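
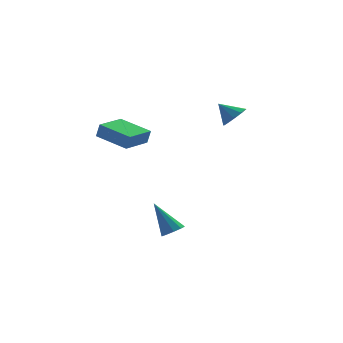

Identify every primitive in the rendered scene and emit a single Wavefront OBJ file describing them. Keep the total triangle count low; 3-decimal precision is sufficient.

v -2.568 -2.676 1.501
v -2.392 -2.768 2.317
v -3.874 -1.269 1.941
v -3.698 -1.361 2.757
v -1.282 -1.439 1.363
v -1.106 -1.531 2.179
v -2.588 -0.032 1.803
v -2.412 -0.124 2.619
v -0.169 -2.628 -4.57
v 0.406 -2.283 -4.458
v -1.011 -1.772 -2.87
v 0.12 -2.033 -4.726
v -0.301 -2.06 -4.92
v -0.661 -2.353 -4.951
v -0.791 -2.775 -4.803
v -0.63 -3.127 -4.546
v -0.253 -3.246 -4.3
v 0.162 -3.075 -4.18
v 0.423 -2.695 -4.242
v 4.195 2.528 1.326
v 4.707 2.276 1.969
v 3.405 3.092 2.174
v 4.872 2.754 1.805
v 4.779 3.145 1.458
v 4.463 3.301 1.06
v 4.044 3.161 0.764
v 3.683 2.779 0.682
v 3.518 2.301 0.846
v 3.611 1.91 1.193
v 3.928 1.754 1.591
v 4.346 1.894 1.888
f 2 4 1
f 5 2 1
f 1 4 3
f 3 5 1
f 2 8 4
f 6 2 5
f 6 8 2
f 4 8 3
f 7 5 3
f 3 8 7
f 7 6 5
f 8 6 7
f 10 9 12
f 10 12 11
f 12 9 13
f 12 13 11
f 13 9 14
f 13 14 11
f 14 9 15
f 14 15 11
f 15 9 16
f 15 16 11
f 16 9 17
f 16 17 11
f 17 9 18
f 17 18 11
f 18 9 19
f 18 19 11
f 19 9 10
f 19 10 11
f 21 20 23
f 21 23 22
f 23 20 24
f 23 24 22
f 24 20 25
f 24 25 22
f 25 20 26
f 25 26 22
f 26 20 27
f 26 27 22
f 27 20 28
f 27 28 22
f 28 20 29
f 28 29 22
f 29 20 30
f 29 30 22
f 30 20 31
f 30 31 22
f 31 20 21
f 31 21 22



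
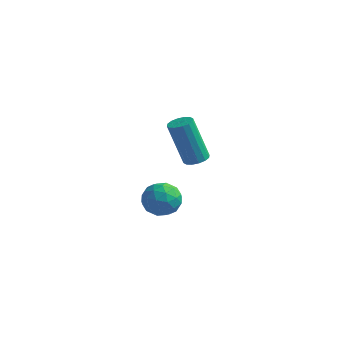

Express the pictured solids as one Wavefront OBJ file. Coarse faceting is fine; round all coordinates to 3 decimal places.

v 3.843 1.679 -0.21
v 4.335 1.771 -0.038
v 3.69 1.634 1.882
v 3.197 1.541 1.71
v 4.22 2.019 -0.059
v 3.575 1.882 1.861
v 4.003 2.176 -0.12
v 3.358 2.038 1.799
v 3.744 2.199 -0.206
v 3.098 2.062 1.714
v 3.511 2.083 -0.293
v 2.865 1.946 1.627
v 3.367 1.859 -0.357
v 2.721 1.722 1.563
v 3.35 1.586 -0.382
v 2.705 1.449 1.538
v 3.465 1.338 -0.361
v 2.82 1.201 1.559
v 3.682 1.182 -0.299
v 3.037 1.044 1.62
v 3.942 1.158 -0.214
v 3.296 1.021 1.706
v 4.175 1.274 -0.127
v 3.529 1.137 1.793
v 4.319 1.498 -0.063
v 3.673 1.361 1.857
v 1.087 3.355 -4.133
v 1.953 3.514 -4.202
v 1.367 2.126 -3.458
v 2.233 2.285 -3.527
v 1.733 2.782 -2.994
v 1.561 3.541 -3.411
v 1.759 2.099 -4.249
v 1.587 2.858 -4.666
v 2.369 2.738 -4.274
v 2.353 3.16 -3.498
v 0.967 2.48 -4.162
v 0.951 2.902 -3.386
v 1.496 3.542 -4.226
v 1.824 2.098 -3.434
v 1.531 2.39 -3.12
v 2.04 2.483 -3.161
v 1.265 3.558 -3.762
v 1.774 3.652 -3.802
v 1.645 3.221 -3.092
v 1.546 1.988 -3.858
v 2.055 2.082 -3.898
v 1.28 3.157 -4.499
v 1.789 3.25 -4.54
v 1.675 2.419 -4.568
v 2.249 3.18 -4.309
v 2.413 2.458 -3.913
v 2.135 2.348 -4.337
v 2.033 2.794 -4.582
v 2.239 3.428 -3.853
v 2.404 2.706 -3.457
v 2.11 2.997 -3.143
v 2.009 3.444 -3.388
v 2.484 2.972 -3.895
v 0.916 2.934 -4.203
v 1.081 2.212 -3.807
v 1.311 2.196 -4.272
v 1.21 2.643 -4.517
v 0.907 3.182 -3.747
v 1.071 2.46 -3.351
v 1.287 2.846 -3.078
v 1.185 3.292 -3.323
v 0.836 2.668 -3.765
f 2 1 5
f 2 5 3
f 3 5 6
f 3 6 4
f 5 1 7
f 5 7 6
f 6 7 8
f 6 8 4
f 7 1 9
f 7 9 8
f 8 9 10
f 8 10 4
f 9 1 11
f 9 11 10
f 10 11 12
f 10 12 4
f 11 1 13
f 11 13 12
f 12 13 14
f 12 14 4
f 13 1 15
f 13 15 14
f 14 15 16
f 14 16 4
f 15 1 17
f 15 17 16
f 16 17 18
f 16 18 4
f 17 1 19
f 17 19 18
f 18 19 20
f 18 20 4
f 19 1 21
f 19 21 20
f 20 21 22
f 20 22 4
f 21 1 23
f 21 23 22
f 22 23 24
f 22 24 4
f 23 1 25
f 23 25 24
f 24 25 26
f 24 26 4
f 25 1 2
f 25 2 26
f 26 2 3
f 26 3 4
f 27 64 43
f 64 38 67
f 43 67 32
f 64 67 43
f 27 43 39
f 43 32 44
f 39 44 28
f 43 44 39
f 27 39 48
f 39 28 49
f 48 49 34
f 39 49 48
f 27 48 60
f 48 34 63
f 60 63 37
f 48 63 60
f 27 60 64
f 60 37 68
f 64 68 38
f 60 68 64
f 28 44 55
f 44 32 58
f 55 58 36
f 44 58 55
f 32 67 45
f 67 38 66
f 45 66 31
f 67 66 45
f 38 68 65
f 68 37 61
f 65 61 29
f 68 61 65
f 37 63 62
f 63 34 50
f 62 50 33
f 63 50 62
f 34 49 54
f 49 28 51
f 54 51 35
f 49 51 54
f 30 56 42
f 56 36 57
f 42 57 31
f 56 57 42
f 30 42 40
f 42 31 41
f 40 41 29
f 42 41 40
f 30 40 47
f 40 29 46
f 47 46 33
f 40 46 47
f 30 47 52
f 47 33 53
f 52 53 35
f 47 53 52
f 30 52 56
f 52 35 59
f 56 59 36
f 52 59 56
f 31 57 45
f 57 36 58
f 45 58 32
f 57 58 45
f 29 41 65
f 41 31 66
f 65 66 38
f 41 66 65
f 33 46 62
f 46 29 61
f 62 61 37
f 46 61 62
f 35 53 54
f 53 33 50
f 54 50 34
f 53 50 54
f 36 59 55
f 59 35 51
f 55 51 28
f 59 51 55



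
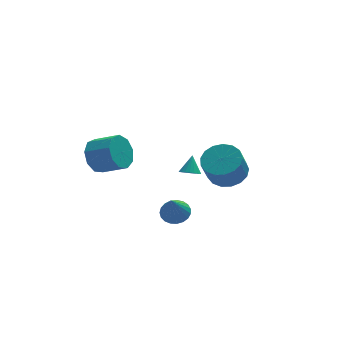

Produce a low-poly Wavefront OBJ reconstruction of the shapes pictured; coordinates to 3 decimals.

v -2.723 2.68 -1.563
v -2.133 2.753 -2.417
v -1.068 1.953 -1.75
v -1.657 1.88 -0.897
v -1.997 3.298 -1.98
v -0.932 2.497 -1.313
v -2.2 3.554 -1.349
v -1.135 2.753 -0.682
v -2.648 3.401 -0.817
v -1.583 2.6 -0.15
v -3.131 2.911 -0.635
v -2.066 2.11 0.032
v -3.422 2.313 -0.887
v -2.357 1.512 -0.22
v -3.386 1.887 -1.456
v -2.321 1.086 -0.789
v -3.04 1.832 -2.075
v -1.975 1.032 -1.408
v -2.545 2.174 -2.455
v -1.48 1.374 -1.788
v 0.523 -2.795 0.359
v 0.954 -3.098 0.42
v 0.797 -2.245 1.161
v 1.028 -2.939 0.286
v 1.014 -2.756 0.164
v 0.916 -2.579 0.077
v 0.749 -2.44 0.038
v 0.544 -2.362 0.055
v 0.335 -2.359 0.124
v 0.158 -2.432 0.234
v 0.045 -2.567 0.366
v 0.014 -2.742 0.497
v 0.071 -2.926 0.604
v 0.206 -3.087 0.668
v 0.397 -3.198 0.679
v 0.609 -3.24 0.635
v 0.806 -3.204 0.543
v 3.724 1.634 -3.187
v 4.709 1.77 -2.766
v 4.201 1.242 -1.411
v 3.216 1.106 -1.833
v 4.473 2.221 -2.678
v 3.966 1.694 -1.323
v 4.066 2.539 -2.707
v 3.559 2.011 -1.352
v 3.58 2.648 -2.846
v 3.073 2.121 -1.491
v 3.127 2.526 -3.063
v 2.62 1.998 -1.708
v 2.811 2.199 -3.309
v 2.304 1.671 -1.954
v 2.704 1.743 -3.527
v 2.197 1.215 -2.172
v 2.83 1.261 -3.667
v 2.323 0.734 -2.312
v 3.161 0.866 -3.697
v 2.654 0.338 -2.342
v 3.621 0.646 -3.611
v 3.114 0.118 -2.256
v 4.104 0.652 -3.427
v 3.597 0.124 -2.072
v 4.5 0.884 -3.189
v 3.993 0.356 -1.834
v 4.718 1.287 -2.95
v 4.211 0.759 -1.595
v 0.136 -1.614 -3.222
v 0.642 -1.18 -2.857
v -0.276 -2.346 -1.778
v 0.381 -1.003 -2.842
v 0.077 -0.931 -2.892
v -0.216 -0.978 -2.999
v -0.449 -1.134 -3.145
v -0.581 -1.374 -3.304
v -0.589 -1.655 -3.449
v -0.471 -1.928 -3.554
v -0.249 -2.148 -3.602
v 0.04 -2.275 -3.584
v 0.345 -2.288 -3.504
v 0.614 -2.184 -3.375
v 0.801 -1.982 -3.219
v 0.872 -1.716 -3.064
v 0.816 -1.432 -2.936
f 2 1 5
f 2 5 3
f 3 5 6
f 3 6 4
f 5 1 7
f 5 7 6
f 6 7 8
f 6 8 4
f 7 1 9
f 7 9 8
f 8 9 10
f 8 10 4
f 9 1 11
f 9 11 10
f 10 11 12
f 10 12 4
f 11 1 13
f 11 13 12
f 12 13 14
f 12 14 4
f 13 1 15
f 13 15 14
f 14 15 16
f 14 16 4
f 15 1 17
f 15 17 16
f 16 17 18
f 16 18 4
f 17 1 19
f 17 19 18
f 18 19 20
f 18 20 4
f 19 1 2
f 19 2 20
f 20 2 3
f 20 3 4
f 22 21 24
f 22 24 23
f 24 21 25
f 24 25 23
f 25 21 26
f 25 26 23
f 26 21 27
f 26 27 23
f 27 21 28
f 27 28 23
f 28 21 29
f 28 29 23
f 29 21 30
f 29 30 23
f 30 21 31
f 30 31 23
f 31 21 32
f 31 32 23
f 32 21 33
f 32 33 23
f 33 21 34
f 33 34 23
f 34 21 35
f 34 35 23
f 35 21 36
f 35 36 23
f 36 21 37
f 36 37 23
f 37 21 22
f 37 22 23
f 39 38 42
f 39 42 40
f 40 42 43
f 40 43 41
f 42 38 44
f 42 44 43
f 43 44 45
f 43 45 41
f 44 38 46
f 44 46 45
f 45 46 47
f 45 47 41
f 46 38 48
f 46 48 47
f 47 48 49
f 47 49 41
f 48 38 50
f 48 50 49
f 49 50 51
f 49 51 41
f 50 38 52
f 50 52 51
f 51 52 53
f 51 53 41
f 52 38 54
f 52 54 53
f 53 54 55
f 53 55 41
f 54 38 56
f 54 56 55
f 55 56 57
f 55 57 41
f 56 38 58
f 56 58 57
f 57 58 59
f 57 59 41
f 58 38 60
f 58 60 59
f 59 60 61
f 59 61 41
f 60 38 62
f 60 62 61
f 61 62 63
f 61 63 41
f 62 38 64
f 62 64 63
f 63 64 65
f 63 65 41
f 64 38 39
f 64 39 65
f 65 39 40
f 65 40 41
f 67 66 69
f 67 69 68
f 69 66 70
f 69 70 68
f 70 66 71
f 70 71 68
f 71 66 72
f 71 72 68
f 72 66 73
f 72 73 68
f 73 66 74
f 73 74 68
f 74 66 75
f 74 75 68
f 75 66 76
f 75 76 68
f 76 66 77
f 76 77 68
f 77 66 78
f 77 78 68
f 78 66 79
f 78 79 68
f 79 66 80
f 79 80 68
f 80 66 81
f 80 81 68
f 81 66 82
f 81 82 68
f 82 66 67
f 82 67 68



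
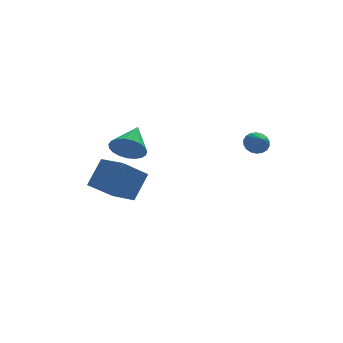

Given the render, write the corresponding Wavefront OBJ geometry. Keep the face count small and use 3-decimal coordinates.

v -4.62 1.886 -1.1
v -3.742 2.589 0.344
v -5.426 3.311 -1.304
v -4.548 4.014 0.14
v -3.192 2.526 -2.28
v -2.314 3.229 -0.836
v -3.998 3.951 -2.484
v -3.12 4.654 -1.04
v 2.217 -0.601 2.373
v 2.593 -0.279 2.839
v 2.283 -1.479 2.927
v 2.311 -0.237 2.94
v 2.01 -0.267 2.929
v 1.75 -0.363 2.807
v 1.582 -0.506 2.6
v 1.54 -0.668 2.348
v 1.632 -0.817 2.101
v 1.84 -0.923 1.908
v 2.122 -0.965 1.807
v 2.423 -0.935 1.818
v 2.683 -0.839 1.939
v 2.851 -0.695 2.147
v 2.893 -0.533 2.399
v 2.801 -0.385 2.646
v -3.545 2.348 1.403
v -3.123 2.662 0.552
v -2.715 3.712 2.317
v -3.479 2.876 0.556
v -3.847 2.999 0.706
v -4.162 3.01 0.977
v -4.371 2.906 1.321
v -4.437 2.705 1.679
v -4.349 2.443 1.99
v -4.121 2.165 2.199
v -3.794 1.918 2.27
v -3.424 1.745 2.191
v -3.075 1.677 1.976
v -2.807 1.725 1.662
v -2.667 1.881 1.303
v -2.678 2.117 0.961
v -2.839 2.393 0.695
f 2 4 1
f 5 2 1
f 1 4 3
f 3 5 1
f 2 8 4
f 6 2 5
f 6 8 2
f 4 8 3
f 7 5 3
f 3 8 7
f 7 6 5
f 8 6 7
f 10 9 12
f 10 12 11
f 12 9 13
f 12 13 11
f 13 9 14
f 13 14 11
f 14 9 15
f 14 15 11
f 15 9 16
f 15 16 11
f 16 9 17
f 16 17 11
f 17 9 18
f 17 18 11
f 18 9 19
f 18 19 11
f 19 9 20
f 19 20 11
f 20 9 21
f 20 21 11
f 21 9 22
f 21 22 11
f 22 9 23
f 22 23 11
f 23 9 24
f 23 24 11
f 24 9 10
f 24 10 11
f 26 25 28
f 26 28 27
f 28 25 29
f 28 29 27
f 29 25 30
f 29 30 27
f 30 25 31
f 30 31 27
f 31 25 32
f 31 32 27
f 32 25 33
f 32 33 27
f 33 25 34
f 33 34 27
f 34 25 35
f 34 35 27
f 35 25 36
f 35 36 27
f 36 25 37
f 36 37 27
f 37 25 38
f 37 38 27
f 38 25 39
f 38 39 27
f 39 25 40
f 39 40 27
f 40 25 41
f 40 41 27
f 41 25 26
f 41 26 27



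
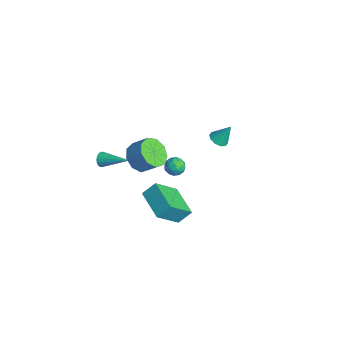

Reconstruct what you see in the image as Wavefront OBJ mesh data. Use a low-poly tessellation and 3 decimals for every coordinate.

v -0.645 -2.362 1.7
v 0.093 -3.108 1.7
v 0.764 -2.445 2.58
v 0.025 -1.698 2.58
v 0.248 -2.61 1.206
v 0.918 -1.947 2.087
v -0.016 -1.995 0.944
v 0.655 -1.332 1.824
v -0.573 -1.552 1.035
v 0.097 -0.889 1.915
v -1.165 -1.488 1.437
v -0.494 -0.825 2.317
v -1.513 -1.832 1.963
v -0.843 -1.169 2.843
v -1.456 -2.424 2.365
v -0.785 -1.761 3.245
v -1.019 -2.987 2.456
v -0.348 -2.324 3.336
v -0.407 -3.257 2.193
v 0.263 -2.594 3.074
v -4.629 -3.247 -1.916
v -4.291 -3.391 -2.325
v -3.211 -1.993 -1.184
v -4.402 -3.213 -2.416
v -4.552 -3.04 -2.42
v -4.716 -2.904 -2.337
v -4.865 -2.826 -2.181
v -4.972 -2.822 -1.979
v -5.021 -2.891 -1.767
v -5.002 -3.022 -1.58
v -4.918 -3.191 -1.451
v -4.785 -3.371 -1.403
v -4.624 -3.528 -1.443
v -4.465 -3.638 -1.565
v -4.334 -3.679 -1.748
v -4.254 -3.646 -1.96
v -4.239 -3.544 -2.164
v -0.128 2.48 2.067
v 0.431 2.683 1.831
v 0.128 3.16 3.253
v 0.155 2.95 1.737
v -0.23 3.037 1.77
v -0.575 2.912 1.916
v -0.75 2.621 2.12
v -0.686 2.277 2.304
v -0.41 2.01 2.398
v -0.025 1.923 2.365
v 0.32 2.049 2.219
v 0.494 2.339 2.014
v -1.096 0.195 0.269
v -0.437 0.377 0.273
v -0.883 -0.557 -0.513
v -0.224 -0.375 -0.509
v -0.493 -0.7 0.029
v -0.624 -0.235 0.513
v -0.696 0.055 -0.753
v -0.827 0.52 -0.269
v -0.19 0.29 -0.358
v -0.064 -0.177 0.125
v -1.256 -0.003 -0.365
v -1.13 -0.47 0.118
v -0.785 0.352 0.34
v -0.535 -0.532 -0.58
v -0.693 -0.723 -0.264
v -0.306 -0.616 -0.261
v -0.895 -0.008 0.481
v -0.507 0.099 0.483
v -0.54 -0.534 0.339
v -0.813 -0.279 -0.723
v -0.425 -0.172 -0.721
v -1.014 0.436 0.021
v -0.627 0.543 0.024
v -0.78 0.354 -0.579
v -0.252 0.408 -0.029
v -0.128 -0.034 -0.489
v -0.405 0.219 -0.632
v -0.482 0.492 -0.348
v -0.178 0.134 0.255
v -0.054 -0.309 -0.205
v -0.211 -0.5 0.111
v -0.289 -0.226 0.396
v -0.033 0.083 -0.116
v -1.266 0.129 -0.035
v -1.142 -0.314 -0.495
v -1.031 0.046 -0.636
v -1.109 0.32 -0.351
v -1.192 -0.146 0.249
v -1.068 -0.588 -0.211
v -0.838 -0.672 0.108
v -0.915 -0.399 0.392
v -1.287 -0.263 -0.124
v 2.473 -2.12 0.525
v 2.784 -3.569 1.999
v 2.566 -1.336 1.277
v 2.877 -2.785 2.75
v 4.463 -2.035 0.19
v 4.774 -3.484 1.663
v 4.556 -1.251 0.941
v 4.867 -2.7 2.415
f 2 1 5
f 2 5 3
f 3 5 6
f 3 6 4
f 5 1 7
f 5 7 6
f 6 7 8
f 6 8 4
f 7 1 9
f 7 9 8
f 8 9 10
f 8 10 4
f 9 1 11
f 9 11 10
f 10 11 12
f 10 12 4
f 11 1 13
f 11 13 12
f 12 13 14
f 12 14 4
f 13 1 15
f 13 15 14
f 14 15 16
f 14 16 4
f 15 1 17
f 15 17 16
f 16 17 18
f 16 18 4
f 17 1 19
f 17 19 18
f 18 19 20
f 18 20 4
f 19 1 2
f 19 2 20
f 20 2 3
f 20 3 4
f 22 21 24
f 22 24 23
f 24 21 25
f 24 25 23
f 25 21 26
f 25 26 23
f 26 21 27
f 26 27 23
f 27 21 28
f 27 28 23
f 28 21 29
f 28 29 23
f 29 21 30
f 29 30 23
f 30 21 31
f 30 31 23
f 31 21 32
f 31 32 23
f 32 21 33
f 32 33 23
f 33 21 34
f 33 34 23
f 34 21 35
f 34 35 23
f 35 21 36
f 35 36 23
f 36 21 37
f 36 37 23
f 37 21 22
f 37 22 23
f 39 38 41
f 39 41 40
f 41 38 42
f 41 42 40
f 42 38 43
f 42 43 40
f 43 38 44
f 43 44 40
f 44 38 45
f 44 45 40
f 45 38 46
f 45 46 40
f 46 38 47
f 46 47 40
f 47 38 48
f 47 48 40
f 48 38 49
f 48 49 40
f 49 38 39
f 49 39 40
f 50 87 66
f 87 61 90
f 66 90 55
f 87 90 66
f 50 66 62
f 66 55 67
f 62 67 51
f 66 67 62
f 50 62 71
f 62 51 72
f 71 72 57
f 62 72 71
f 50 71 83
f 71 57 86
f 83 86 60
f 71 86 83
f 50 83 87
f 83 60 91
f 87 91 61
f 83 91 87
f 51 67 78
f 67 55 81
f 78 81 59
f 67 81 78
f 55 90 68
f 90 61 89
f 68 89 54
f 90 89 68
f 61 91 88
f 91 60 84
f 88 84 52
f 91 84 88
f 60 86 85
f 86 57 73
f 85 73 56
f 86 73 85
f 57 72 77
f 72 51 74
f 77 74 58
f 72 74 77
f 53 79 65
f 79 59 80
f 65 80 54
f 79 80 65
f 53 65 63
f 65 54 64
f 63 64 52
f 65 64 63
f 53 63 70
f 63 52 69
f 70 69 56
f 63 69 70
f 53 70 75
f 70 56 76
f 75 76 58
f 70 76 75
f 53 75 79
f 75 58 82
f 79 82 59
f 75 82 79
f 54 80 68
f 80 59 81
f 68 81 55
f 80 81 68
f 52 64 88
f 64 54 89
f 88 89 61
f 64 89 88
f 56 69 85
f 69 52 84
f 85 84 60
f 69 84 85
f 58 76 77
f 76 56 73
f 77 73 57
f 76 73 77
f 59 82 78
f 82 58 74
f 78 74 51
f 82 74 78
f 93 95 92
f 96 93 92
f 92 95 94
f 94 96 92
f 93 99 95
f 97 93 96
f 97 99 93
f 95 99 94
f 98 96 94
f 94 99 98
f 98 97 96
f 99 97 98



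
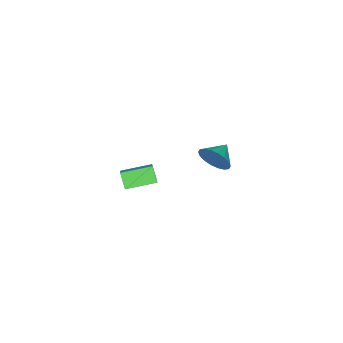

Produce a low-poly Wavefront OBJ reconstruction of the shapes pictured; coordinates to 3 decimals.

v 0.725 1.932 3.416
v 1.604 2.66 4.209
v 0.957 2.366 2.76
v 1.835 3.095 3.553
v 1.685 1.045 3.167
v 2.563 1.774 3.96
v 1.916 1.48 2.511
v 2.795 2.208 3.304
v -3.206 2.177 1.397
v -2.942 1.83 2.08
v -4.174 2.123 1.743
v -2.933 2.182 2.16
v -2.979 2.532 2.089
v -3.069 2.813 1.881
v -3.186 2.967 1.577
v -3.307 2.965 1.237
v -3.408 2.807 0.929
v -3.469 2.524 0.714
v -3.478 2.173 0.634
v -3.433 1.822 0.705
v -3.343 1.542 0.913
v -3.225 1.388 1.217
v -3.104 1.39 1.557
v -3.003 1.548 1.865
f 2 4 1
f 5 2 1
f 1 4 3
f 3 5 1
f 2 8 4
f 6 2 5
f 6 8 2
f 4 8 3
f 7 5 3
f 3 8 7
f 7 6 5
f 8 6 7
f 10 9 12
f 10 12 11
f 12 9 13
f 12 13 11
f 13 9 14
f 13 14 11
f 14 9 15
f 14 15 11
f 15 9 16
f 15 16 11
f 16 9 17
f 16 17 11
f 17 9 18
f 17 18 11
f 18 9 19
f 18 19 11
f 19 9 20
f 19 20 11
f 20 9 21
f 20 21 11
f 21 9 22
f 21 22 11
f 22 9 23
f 22 23 11
f 23 9 24
f 23 24 11
f 24 9 10
f 24 10 11



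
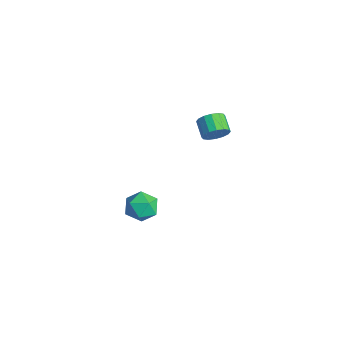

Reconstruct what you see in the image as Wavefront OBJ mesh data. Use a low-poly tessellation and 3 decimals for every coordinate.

v -0.423 -1.358 -3.971
v 0.373 -1.196 -4.639
v 0.447 -2.624 -3.241
v 1.243 -2.462 -3.909
v 1.025 -1.749 -3.168
v 0.487 -0.966 -3.619
v 0.333 -2.854 -4.261
v -0.205 -2.071 -4.712
v 0.84 -2.12 -4.818
v 1.268 -1.437 -4.142
v -0.448 -2.383 -3.738
v -0.02 -1.7 -3.062
v 2.727 1.386 2.997
v 3.093 1.642 3.65
v 2.118 1.849 4.115
v 1.753 1.594 3.463
v 3.052 1.974 3.414
v 2.077 2.181 3.88
v 2.923 2.148 3.068
v 1.948 2.356 3.533
v 2.742 2.119 2.702
v 1.768 2.326 3.167
v 2.558 1.893 2.416
v 1.583 2.1 2.881
v 2.418 1.531 2.285
v 1.443 1.739 2.75
v 2.362 1.131 2.345
v 1.387 1.338 2.81
v 2.403 0.799 2.58
v 1.428 1.006 3.046
v 2.532 0.624 2.927
v 1.557 0.832 3.392
v 2.712 0.654 3.293
v 1.738 0.861 3.758
v 2.897 0.88 3.579
v 1.922 1.087 4.044
v 3.037 1.241 3.71
v 2.062 1.449 4.175
f 1 12 6
f 1 6 2
f 1 2 8
f 1 8 11
f 1 11 12
f 2 6 10
f 6 12 5
f 12 11 3
f 11 8 7
f 8 2 9
f 4 10 5
f 4 5 3
f 4 3 7
f 4 7 9
f 4 9 10
f 5 10 6
f 3 5 12
f 7 3 11
f 9 7 8
f 10 9 2
f 14 13 17
f 14 17 15
f 15 17 18
f 15 18 16
f 17 13 19
f 17 19 18
f 18 19 20
f 18 20 16
f 19 13 21
f 19 21 20
f 20 21 22
f 20 22 16
f 21 13 23
f 21 23 22
f 22 23 24
f 22 24 16
f 23 13 25
f 23 25 24
f 24 25 26
f 24 26 16
f 25 13 27
f 25 27 26
f 26 27 28
f 26 28 16
f 27 13 29
f 27 29 28
f 28 29 30
f 28 30 16
f 29 13 31
f 29 31 30
f 30 31 32
f 30 32 16
f 31 13 33
f 31 33 32
f 32 33 34
f 32 34 16
f 33 13 35
f 33 35 34
f 34 35 36
f 34 36 16
f 35 13 37
f 35 37 36
f 36 37 38
f 36 38 16
f 37 13 14
f 37 14 38
f 38 14 15
f 38 15 16



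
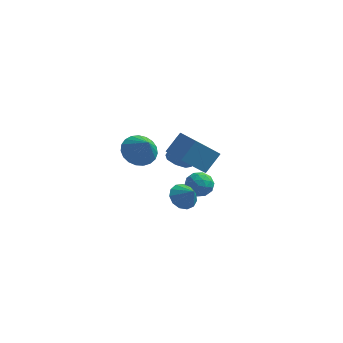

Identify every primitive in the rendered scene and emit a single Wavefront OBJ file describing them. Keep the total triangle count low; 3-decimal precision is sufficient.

v 2.078 1.194 -0.106
v 2.665 1.64 -0.51
v 3.228 2.052 0.761
v 2.642 1.606 1.166
v 2.135 1.984 -0.387
v 2.699 2.395 0.884
v 1.573 1.865 -0.099
v 2.136 2.277 1.172
v 1.306 1.353 0.185
v 1.87 1.765 1.456
v 1.492 0.748 0.299
v 2.055 1.16 1.57
v 2.021 0.405 0.176
v 2.585 0.816 1.447
v 2.584 0.523 -0.112
v 3.147 0.935 1.159
v 2.85 1.035 -0.396
v 3.414 1.447 0.875
v 1.984 -2.673 3.712
v 2.648 -1.82 4.693
v 3.259 -2.317 2.538
v 3.924 -1.464 3.519
v 3.076 -4.316 4.401
v 3.741 -3.463 5.382
v 4.352 -3.96 3.227
v 5.016 -3.107 4.208
v 0.36 -1.753 2.881
v 1.223 -1.125 2.798
v 1.02 -2.487 4.179
v 0.96 -0.887 3.066
v 0.594 -0.798 3.303
v 0.187 -0.874 3.466
v -0.189 -1.102 3.529
v -0.471 -1.443 3.479
v -0.609 -1.837 3.326
v -0.579 -2.217 3.096
v -0.387 -2.517 2.829
v -0.066 -2.684 2.571
v 0.329 -2.691 2.367
v 0.73 -2.535 2.251
v 1.066 -2.244 2.245
v 1.281 -1.869 2.348
v 1.336 -1.473 2.544
v 2.303 2.819 -3.185
v 2.941 3.214 -2.66
v 3.259 1.746 -3.54
v 3.897 2.141 -3.015
v 3.164 1.751 -2.63
v 2.573 2.414 -2.411
v 3.627 2.546 -3.789
v 3.036 3.209 -3.57
v 3.758 3.045 -3.034
v 3.473 2.553 -2.317
v 2.727 2.407 -3.883
v 2.442 1.915 -3.166
v 2.538 3.111 -2.891
v 3.662 1.849 -3.309
v 3.231 1.62 -3.082
v 3.606 1.852 -2.774
v 2.322 2.641 -2.745
v 2.697 2.872 -2.436
v 2.828 2.012 -2.419
v 3.503 2.088 -3.764
v 3.878 2.319 -3.455
v 2.594 3.108 -3.426
v 2.969 3.34 -3.118
v 3.372 2.948 -3.781
v 3.393 3.243 -2.803
v 3.955 2.612 -3.011
v 3.797 2.851 -3.466
v 3.449 3.241 -3.337
v 3.225 2.954 -2.381
v 3.787 2.323 -2.59
v 3.357 2.094 -2.364
v 3.009 2.484 -2.235
v 3.706 2.855 -2.601
v 2.413 2.637 -3.61
v 2.975 2.006 -3.819
v 3.191 2.476 -3.965
v 2.843 2.866 -3.836
v 2.245 2.348 -3.189
v 2.807 1.717 -3.397
v 2.751 1.719 -2.863
v 2.403 2.109 -2.734
v 2.494 2.105 -3.599
v 2.902 -2.382 -0.239
v 3.511 -1.765 -0.389
v 3.558 -2.818 0.639
v 3.196 -1.573 -0.058
v 2.788 -1.637 0.216
v 2.416 -1.938 0.345
v 2.197 -2.38 0.289
v 2.203 -2.822 0.065
v 2.43 -3.125 -0.255
v 2.807 -3.192 -0.571
v 3.214 -3.001 -0.78
v 3.522 -2.614 -0.818
v 3.633 -2.154 -0.672
f 2 1 5
f 2 5 3
f 3 5 6
f 3 6 4
f 5 1 7
f 5 7 6
f 6 7 8
f 6 8 4
f 7 1 9
f 7 9 8
f 8 9 10
f 8 10 4
f 9 1 11
f 9 11 10
f 10 11 12
f 10 12 4
f 11 1 13
f 11 13 12
f 12 13 14
f 12 14 4
f 13 1 15
f 13 15 14
f 14 15 16
f 14 16 4
f 15 1 17
f 15 17 16
f 16 17 18
f 16 18 4
f 17 1 2
f 17 2 18
f 18 2 3
f 18 3 4
f 20 22 19
f 23 20 19
f 19 22 21
f 21 23 19
f 20 26 22
f 24 20 23
f 24 26 20
f 22 26 21
f 25 23 21
f 21 26 25
f 25 24 23
f 26 24 25
f 28 27 30
f 28 30 29
f 30 27 31
f 30 31 29
f 31 27 32
f 31 32 29
f 32 27 33
f 32 33 29
f 33 27 34
f 33 34 29
f 34 27 35
f 34 35 29
f 35 27 36
f 35 36 29
f 36 27 37
f 36 37 29
f 37 27 38
f 37 38 29
f 38 27 39
f 38 39 29
f 39 27 40
f 39 40 29
f 40 27 41
f 40 41 29
f 41 27 42
f 41 42 29
f 42 27 43
f 42 43 29
f 43 27 28
f 43 28 29
f 44 81 60
f 81 55 84
f 60 84 49
f 81 84 60
f 44 60 56
f 60 49 61
f 56 61 45
f 60 61 56
f 44 56 65
f 56 45 66
f 65 66 51
f 56 66 65
f 44 65 77
f 65 51 80
f 77 80 54
f 65 80 77
f 44 77 81
f 77 54 85
f 81 85 55
f 77 85 81
f 45 61 72
f 61 49 75
f 72 75 53
f 61 75 72
f 49 84 62
f 84 55 83
f 62 83 48
f 84 83 62
f 55 85 82
f 85 54 78
f 82 78 46
f 85 78 82
f 54 80 79
f 80 51 67
f 79 67 50
f 80 67 79
f 51 66 71
f 66 45 68
f 71 68 52
f 66 68 71
f 47 73 59
f 73 53 74
f 59 74 48
f 73 74 59
f 47 59 57
f 59 48 58
f 57 58 46
f 59 58 57
f 47 57 64
f 57 46 63
f 64 63 50
f 57 63 64
f 47 64 69
f 64 50 70
f 69 70 52
f 64 70 69
f 47 69 73
f 69 52 76
f 73 76 53
f 69 76 73
f 48 74 62
f 74 53 75
f 62 75 49
f 74 75 62
f 46 58 82
f 58 48 83
f 82 83 55
f 58 83 82
f 50 63 79
f 63 46 78
f 79 78 54
f 63 78 79
f 52 70 71
f 70 50 67
f 71 67 51
f 70 67 71
f 53 76 72
f 76 52 68
f 72 68 45
f 76 68 72
f 87 86 89
f 87 89 88
f 89 86 90
f 89 90 88
f 90 86 91
f 90 91 88
f 91 86 92
f 91 92 88
f 92 86 93
f 92 93 88
f 93 86 94
f 93 94 88
f 94 86 95
f 94 95 88
f 95 86 96
f 95 96 88
f 96 86 97
f 96 97 88
f 97 86 98
f 97 98 88
f 98 86 87
f 98 87 88



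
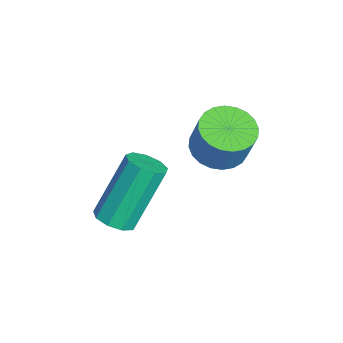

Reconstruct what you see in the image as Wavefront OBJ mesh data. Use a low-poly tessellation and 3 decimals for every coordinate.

v 3.282 -2.23 -0.322
v 3.606 -1.798 -0.426
v 3.063 -0.999 1.198
v 2.738 -1.43 1.302
v 3.264 -1.739 -0.57
v 2.72 -0.94 1.055
v 2.929 -1.909 -0.598
v 2.386 -1.11 1.027
v 2.76 -2.23 -0.497
v 2.217 -1.43 1.128
v 2.835 -2.55 -0.314
v 2.292 -1.751 1.31
v 3.118 -2.72 -0.135
v 2.575 -1.921 1.489
v 3.479 -2.661 -0.044
v 2.935 -1.862 1.58
v 3.746 -2.4 -0.083
v 3.203 -1.601 1.541
v 3.797 -2.059 -0.234
v 3.254 -1.26 1.391
v 1.561 0.339 0.763
v 2.233 0.102 0.563
v 2.611 0.303 1.598
v 1.939 0.541 1.797
v 2.252 0.383 0.501
v 2.63 0.584 1.536
v 2.166 0.658 0.479
v 2.544 0.859 1.514
v 1.988 0.884 0.501
v 2.366 1.085 1.535
v 1.744 1.027 0.562
v 2.123 1.229 1.596
v 1.473 1.066 0.653
v 1.852 1.267 1.688
v 1.216 0.994 0.762
v 1.594 1.195 1.796
v 1.01 0.822 0.87
v 1.389 1.023 1.905
v 0.889 0.577 0.962
v 1.267 0.778 1.997
v 0.87 0.296 1.024
v 1.248 0.497 2.059
v 0.956 0.021 1.046
v 1.334 0.222 2.081
v 1.134 -0.205 1.025
v 1.512 -0.004 2.059
v 1.377 -0.349 0.964
v 1.756 -0.147 1.998
v 1.648 -0.387 0.872
v 2.027 -0.186 1.907
v 1.906 -0.315 0.764
v 2.284 -0.114 1.798
v 2.111 -0.143 0.655
v 2.49 0.058 1.69
f 2 1 5
f 2 5 3
f 3 5 6
f 3 6 4
f 5 1 7
f 5 7 6
f 6 7 8
f 6 8 4
f 7 1 9
f 7 9 8
f 8 9 10
f 8 10 4
f 9 1 11
f 9 11 10
f 10 11 12
f 10 12 4
f 11 1 13
f 11 13 12
f 12 13 14
f 12 14 4
f 13 1 15
f 13 15 14
f 14 15 16
f 14 16 4
f 15 1 17
f 15 17 16
f 16 17 18
f 16 18 4
f 17 1 19
f 17 19 18
f 18 19 20
f 18 20 4
f 19 1 2
f 19 2 20
f 20 2 3
f 20 3 4
f 22 21 25
f 22 25 23
f 23 25 26
f 23 26 24
f 25 21 27
f 25 27 26
f 26 27 28
f 26 28 24
f 27 21 29
f 27 29 28
f 28 29 30
f 28 30 24
f 29 21 31
f 29 31 30
f 30 31 32
f 30 32 24
f 31 21 33
f 31 33 32
f 32 33 34
f 32 34 24
f 33 21 35
f 33 35 34
f 34 35 36
f 34 36 24
f 35 21 37
f 35 37 36
f 36 37 38
f 36 38 24
f 37 21 39
f 37 39 38
f 38 39 40
f 38 40 24
f 39 21 41
f 39 41 40
f 40 41 42
f 40 42 24
f 41 21 43
f 41 43 42
f 42 43 44
f 42 44 24
f 43 21 45
f 43 45 44
f 44 45 46
f 44 46 24
f 45 21 47
f 45 47 46
f 46 47 48
f 46 48 24
f 47 21 49
f 47 49 48
f 48 49 50
f 48 50 24
f 49 21 51
f 49 51 50
f 50 51 52
f 50 52 24
f 51 21 53
f 51 53 52
f 52 53 54
f 52 54 24
f 53 21 22
f 53 22 54
f 54 22 23
f 54 23 24



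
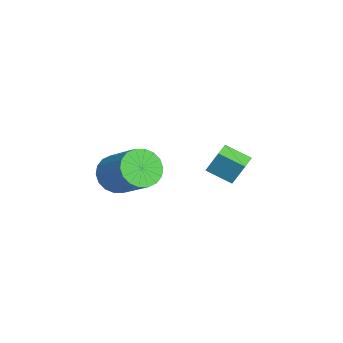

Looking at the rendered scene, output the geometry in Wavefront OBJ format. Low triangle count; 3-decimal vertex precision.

v -3.797 1.543 1.18
v -3.574 2.069 2.358
v -3.426 2.663 0.61
v -3.203 3.189 1.789
v -2.957 1.251 1.151
v -2.734 1.777 2.33
v -2.586 2.371 0.582
v -2.363 2.897 1.76
v 0.978 -2.266 3.355
v 1.718 -2.708 2.933
v 3.002 -1.676 4.102
v 2.262 -1.234 4.525
v 1.662 -2.361 2.689
v 2.946 -1.329 3.858
v 1.471 -1.996 2.577
v 2.754 -0.964 3.746
v 1.182 -1.685 2.619
v 2.465 -0.653 3.788
v 0.852 -1.488 2.807
v 2.136 -0.456 3.977
v 0.548 -1.446 3.104
v 1.831 -0.414 4.273
v 0.329 -1.566 3.45
v 1.612 -0.534 4.62
v 0.238 -1.824 3.778
v 1.522 -0.792 4.947
v 0.294 -2.171 4.022
v 1.578 -1.139 5.191
v 0.486 -2.536 4.134
v 1.769 -1.504 5.303
v 0.775 -2.847 4.092
v 2.058 -1.815 5.261
v 1.104 -3.044 3.903
v 2.388 -2.012 5.073
v 1.409 -3.086 3.607
v 2.692 -2.054 4.776
v 1.628 -2.966 3.26
v 2.911 -1.934 4.43
f 2 4 1
f 5 2 1
f 1 4 3
f 3 5 1
f 2 8 4
f 6 2 5
f 6 8 2
f 4 8 3
f 7 5 3
f 3 8 7
f 7 6 5
f 8 6 7
f 10 9 13
f 10 13 11
f 11 13 14
f 11 14 12
f 13 9 15
f 13 15 14
f 14 15 16
f 14 16 12
f 15 9 17
f 15 17 16
f 16 17 18
f 16 18 12
f 17 9 19
f 17 19 18
f 18 19 20
f 18 20 12
f 19 9 21
f 19 21 20
f 20 21 22
f 20 22 12
f 21 9 23
f 21 23 22
f 22 23 24
f 22 24 12
f 23 9 25
f 23 25 24
f 24 25 26
f 24 26 12
f 25 9 27
f 25 27 26
f 26 27 28
f 26 28 12
f 27 9 29
f 27 29 28
f 28 29 30
f 28 30 12
f 29 9 31
f 29 31 30
f 30 31 32
f 30 32 12
f 31 9 33
f 31 33 32
f 32 33 34
f 32 34 12
f 33 9 35
f 33 35 34
f 34 35 36
f 34 36 12
f 35 9 37
f 35 37 36
f 36 37 38
f 36 38 12
f 37 9 10
f 37 10 38
f 38 10 11
f 38 11 12



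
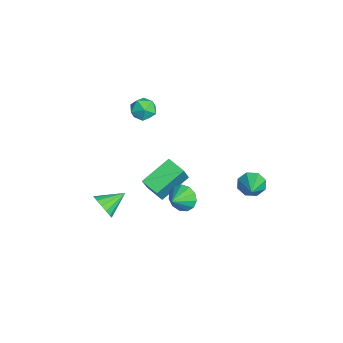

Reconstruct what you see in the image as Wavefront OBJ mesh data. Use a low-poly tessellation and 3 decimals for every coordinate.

v -4.032 -1.111 2.51
v -3.65 -1.292 3.238
v -3.63 -2.308 2.002
v -3.248 -2.489 2.73
v -4.088 -2.459 2.692
v -4.336 -1.719 3.005
v -2.944 -1.881 2.235
v -3.192 -1.141 2.548
v -2.978 -1.768 3.067
v -3.685 -2.125 3.35
v -3.595 -1.475 1.89
v -4.302 -1.832 2.173
v 2.406 3.374 1.177
v 2.68 3.017 0.527
v 3.954 3.166 1.943
v 2.766 3.615 0.516
v 2.641 4.072 0.892
v 2.379 4.12 1.434
v 2.132 3.731 1.826
v 2.046 3.133 1.837
v 2.171 2.676 1.462
v 2.433 2.628 0.919
v 0.859 -1.924 -0.117
v 1.698 -2.262 1.227
v -0.051 -0.45 0.821
v 0.787 -0.788 2.166
v 1.673 -1.212 -0.446
v 2.511 -1.55 0.899
v 0.762 0.262 0.493
v 1.601 -0.076 1.837
v 3.126 -0.278 0.982
v 3.656 -0.08 0.361
v 3.894 -0.902 1.438
v 3.719 0.245 0.699
v 3.594 0.404 1.127
v 3.32 0.347 1.509
v 2.985 0.091 1.723
v 2.694 -0.282 1.703
v 2.541 -0.654 1.453
v 2.573 -0.906 1.054
v 2.781 -0.959 0.632
v 3.098 -0.795 0.321
v 3.424 -0.468 0.22
v 0.994 -4.32 -1.446
v 1.535 -4.397 -0.822
v 0.466 -3.08 -0.834
v 1.74 -4.164 -1.119
v 1.745 -3.972 -1.503
v 1.549 -3.874 -1.872
v 1.204 -3.895 -2.127
v 0.802 -4.03 -2.2
v 0.452 -4.243 -2.07
v 0.247 -4.476 -1.773
v 0.242 -4.668 -1.389
v 0.439 -4.766 -1.02
v 0.784 -4.745 -0.765
v 1.185 -4.61 -0.692
f 1 12 6
f 1 6 2
f 1 2 8
f 1 8 11
f 1 11 12
f 2 6 10
f 6 12 5
f 12 11 3
f 11 8 7
f 8 2 9
f 4 10 5
f 4 5 3
f 4 3 7
f 4 7 9
f 4 9 10
f 5 10 6
f 3 5 12
f 7 3 11
f 9 7 8
f 10 9 2
f 14 13 16
f 14 16 15
f 16 13 17
f 16 17 15
f 17 13 18
f 17 18 15
f 18 13 19
f 18 19 15
f 19 13 20
f 19 20 15
f 20 13 21
f 20 21 15
f 21 13 22
f 21 22 15
f 22 13 14
f 22 14 15
f 24 26 23
f 27 24 23
f 23 26 25
f 25 27 23
f 24 30 26
f 28 24 27
f 28 30 24
f 26 30 25
f 29 27 25
f 25 30 29
f 29 28 27
f 30 28 29
f 32 31 34
f 32 34 33
f 34 31 35
f 34 35 33
f 35 31 36
f 35 36 33
f 36 31 37
f 36 37 33
f 37 31 38
f 37 38 33
f 38 31 39
f 38 39 33
f 39 31 40
f 39 40 33
f 40 31 41
f 40 41 33
f 41 31 42
f 41 42 33
f 42 31 43
f 42 43 33
f 43 31 32
f 43 32 33
f 45 44 47
f 45 47 46
f 47 44 48
f 47 48 46
f 48 44 49
f 48 49 46
f 49 44 50
f 49 50 46
f 50 44 51
f 50 51 46
f 51 44 52
f 51 52 46
f 52 44 53
f 52 53 46
f 53 44 54
f 53 54 46
f 54 44 55
f 54 55 46
f 55 44 56
f 55 56 46
f 56 44 57
f 56 57 46
f 57 44 45
f 57 45 46



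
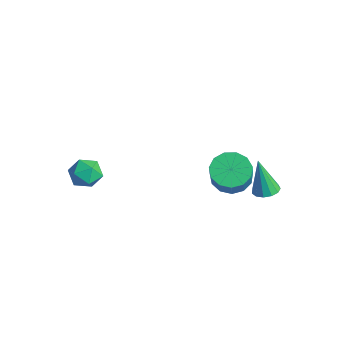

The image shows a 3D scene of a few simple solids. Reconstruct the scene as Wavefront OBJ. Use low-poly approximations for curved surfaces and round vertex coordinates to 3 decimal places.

v 2.825 1.172 -0.845
v 3.586 1.278 -1.231
v 4.176 0.875 -0.182
v 3.415 0.768 0.205
v 3.484 1.699 -1.012
v 4.074 1.295 0.037
v 3.173 1.951 -0.74
v 3.763 1.548 0.309
v 2.751 1.957 -0.501
v 3.341 1.553 0.548
v 2.353 1.713 -0.372
v 2.943 1.309 0.678
v 2.105 1.298 -0.392
v 2.695 0.894 0.658
v 2.085 0.842 -0.556
v 2.675 0.438 0.494
v 2.301 0.491 -0.812
v 2.89 0.087 0.238
v 2.682 0.357 -1.078
v 3.272 -0.047 -0.029
v 3.11 0.481 -1.27
v 3.699 0.077 -0.221
v 3.446 0.824 -1.328
v 4.036 0.421 -0.278
v 3.206 2.582 -2.085
v 3.52 3.066 -1.961
v 2.834 2.398 -0.415
v 3.209 3.169 -2.019
v 2.897 3.085 -2.098
v 2.683 2.842 -2.172
v 2.635 2.516 -2.219
v 2.768 2.212 -2.223
v 3.04 2.025 -2.183
v 3.365 2.015 -2.112
v 3.639 2.185 -2.032
v 3.776 2.482 -1.969
v 3.731 2.81 -1.942
v -1.419 -2.828 -1.848
v -1.124 -3.149 -2.505
v -2.556 -2.711 -2.415
v -2.261 -3.032 -3.072
v -2.355 -3.474 -2.425
v -1.653 -3.546 -2.075
v -2.027 -2.314 -2.845
v -1.325 -2.386 -2.495
v -1.5 -2.832 -3.121
v -1.703 -3.548 -2.862
v -1.977 -2.312 -2.058
v -2.18 -3.028 -1.799
f 2 1 5
f 2 5 3
f 3 5 6
f 3 6 4
f 5 1 7
f 5 7 6
f 6 7 8
f 6 8 4
f 7 1 9
f 7 9 8
f 8 9 10
f 8 10 4
f 9 1 11
f 9 11 10
f 10 11 12
f 10 12 4
f 11 1 13
f 11 13 12
f 12 13 14
f 12 14 4
f 13 1 15
f 13 15 14
f 14 15 16
f 14 16 4
f 15 1 17
f 15 17 16
f 16 17 18
f 16 18 4
f 17 1 19
f 17 19 18
f 18 19 20
f 18 20 4
f 19 1 21
f 19 21 20
f 20 21 22
f 20 22 4
f 21 1 23
f 21 23 22
f 22 23 24
f 22 24 4
f 23 1 2
f 23 2 24
f 24 2 3
f 24 3 4
f 26 25 28
f 26 28 27
f 28 25 29
f 28 29 27
f 29 25 30
f 29 30 27
f 30 25 31
f 30 31 27
f 31 25 32
f 31 32 27
f 32 25 33
f 32 33 27
f 33 25 34
f 33 34 27
f 34 25 35
f 34 35 27
f 35 25 36
f 35 36 27
f 36 25 37
f 36 37 27
f 37 25 26
f 37 26 27
f 38 49 43
f 38 43 39
f 38 39 45
f 38 45 48
f 38 48 49
f 39 43 47
f 43 49 42
f 49 48 40
f 48 45 44
f 45 39 46
f 41 47 42
f 41 42 40
f 41 40 44
f 41 44 46
f 41 46 47
f 42 47 43
f 40 42 49
f 44 40 48
f 46 44 45
f 47 46 39



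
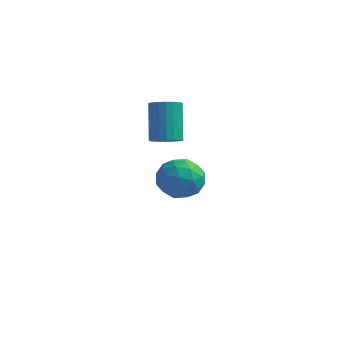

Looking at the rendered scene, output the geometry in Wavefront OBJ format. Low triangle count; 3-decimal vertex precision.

v 2.009 -1.483 0.091
v 2.658 -1.78 1.001
v 0.882 -2.94 0.419
v 1.531 -3.237 1.329
v 0.89 -2.275 1.365
v 1.587 -1.374 1.162
v 1.953 -3.346 0.258
v 2.65 -2.445 0.055
v 2.623 -2.931 1.104
v 1.966 -2.269 1.789
v 1.574 -2.451 -0.369
v 0.917 -1.789 0.316
v 2.432 -1.503 0.517
v 1.108 -3.217 0.903
v 0.731 -2.651 0.924
v 1.112 -2.826 1.459
v 1.803 -1.265 0.612
v 2.184 -1.439 1.147
v 1.145 -1.731 1.361
v 1.356 -3.281 0.273
v 1.737 -3.455 0.808
v 2.428 -1.894 -0.039
v 2.809 -2.069 0.496
v 2.395 -2.989 0.059
v 2.794 -2.354 1.113
v 2.131 -3.211 1.306
v 2.379 -3.275 0.676
v 2.789 -2.746 0.557
v 2.407 -1.965 1.515
v 1.745 -2.822 1.708
v 1.368 -2.257 1.729
v 1.778 -1.727 1.61
v 2.387 -2.642 1.576
v 1.795 -1.898 -0.288
v 1.133 -2.755 -0.095
v 1.762 -2.993 -0.19
v 2.172 -2.463 -0.309
v 1.409 -1.509 0.114
v 0.746 -2.366 0.307
v 0.751 -1.974 0.863
v 1.161 -1.445 0.744
v 1.153 -2.078 -0.156
v -1.633 3.581 -3.867
v -1.122 3.817 -4.045
v -1.387 3.979 -2.633
v -1.291 4.015 -4.075
v -1.529 4.127 -4.064
v -1.786 4.132 -4.014
v -2.014 4.027 -3.935
v -2.166 3.834 -3.842
v -2.212 3.59 -3.755
v -2.144 3.346 -3.689
v -1.974 3.147 -3.659
v -1.737 3.035 -3.67
v -1.48 3.031 -3.72
v -1.252 3.135 -3.799
v -1.1 3.329 -3.892
v -1.054 3.572 -3.98
v -0.295 0.543 1.098
v 0.458 0.699 1.227
v -0.072 1.774 3.012
v -0.825 1.617 2.882
v 0.367 0.953 1.047
v -0.164 2.028 2.832
v 0.161 1.136 0.876
v -0.37 2.21 2.661
v -0.124 1.216 0.743
v -0.655 2.291 2.528
v -0.438 1.18 0.671
v -0.969 2.255 2.456
v -0.728 1.034 0.673
v -1.258 2.108 2.458
v -0.942 0.802 0.749
v -1.473 1.877 2.534
v -1.045 0.526 0.884
v -1.576 1.601 2.669
v -1.018 0.253 1.057
v -1.548 1.328 2.842
v -0.866 0.03 1.237
v -1.396 1.104 3.022
v -0.615 -0.105 1.392
v -1.145 0.97 3.177
v -0.309 -0.127 1.497
v -0.839 0.947 3.282
v 0 -0.034 1.532
v -0.531 1.041 3.317
v 0.258 0.159 1.493
v -0.273 1.234 3.278
v 0.42 0.418 1.385
v -0.111 1.493 3.17
f 1 38 17
f 38 12 41
f 17 41 6
f 38 41 17
f 1 17 13
f 17 6 18
f 13 18 2
f 17 18 13
f 1 13 22
f 13 2 23
f 22 23 8
f 13 23 22
f 1 22 34
f 22 8 37
f 34 37 11
f 22 37 34
f 1 34 38
f 34 11 42
f 38 42 12
f 34 42 38
f 2 18 29
f 18 6 32
f 29 32 10
f 18 32 29
f 6 41 19
f 41 12 40
f 19 40 5
f 41 40 19
f 12 42 39
f 42 11 35
f 39 35 3
f 42 35 39
f 11 37 36
f 37 8 24
f 36 24 7
f 37 24 36
f 8 23 28
f 23 2 25
f 28 25 9
f 23 25 28
f 4 30 16
f 30 10 31
f 16 31 5
f 30 31 16
f 4 16 14
f 16 5 15
f 14 15 3
f 16 15 14
f 4 14 21
f 14 3 20
f 21 20 7
f 14 20 21
f 4 21 26
f 21 7 27
f 26 27 9
f 21 27 26
f 4 26 30
f 26 9 33
f 30 33 10
f 26 33 30
f 5 31 19
f 31 10 32
f 19 32 6
f 31 32 19
f 3 15 39
f 15 5 40
f 39 40 12
f 15 40 39
f 7 20 36
f 20 3 35
f 36 35 11
f 20 35 36
f 9 27 28
f 27 7 24
f 28 24 8
f 27 24 28
f 10 33 29
f 33 9 25
f 29 25 2
f 33 25 29
f 44 43 46
f 44 46 45
f 46 43 47
f 46 47 45
f 47 43 48
f 47 48 45
f 48 43 49
f 48 49 45
f 49 43 50
f 49 50 45
f 50 43 51
f 50 51 45
f 51 43 52
f 51 52 45
f 52 43 53
f 52 53 45
f 53 43 54
f 53 54 45
f 54 43 55
f 54 55 45
f 55 43 56
f 55 56 45
f 56 43 57
f 56 57 45
f 57 43 58
f 57 58 45
f 58 43 44
f 58 44 45
f 60 59 63
f 60 63 61
f 61 63 64
f 61 64 62
f 63 59 65
f 63 65 64
f 64 65 66
f 64 66 62
f 65 59 67
f 65 67 66
f 66 67 68
f 66 68 62
f 67 59 69
f 67 69 68
f 68 69 70
f 68 70 62
f 69 59 71
f 69 71 70
f 70 71 72
f 70 72 62
f 71 59 73
f 71 73 72
f 72 73 74
f 72 74 62
f 73 59 75
f 73 75 74
f 74 75 76
f 74 76 62
f 75 59 77
f 75 77 76
f 76 77 78
f 76 78 62
f 77 59 79
f 77 79 78
f 78 79 80
f 78 80 62
f 79 59 81
f 79 81 80
f 80 81 82
f 80 82 62
f 81 59 83
f 81 83 82
f 82 83 84
f 82 84 62
f 83 59 85
f 83 85 84
f 84 85 86
f 84 86 62
f 85 59 87
f 85 87 86
f 86 87 88
f 86 88 62
f 87 59 89
f 87 89 88
f 88 89 90
f 88 90 62
f 89 59 60
f 89 60 90
f 90 60 61
f 90 61 62



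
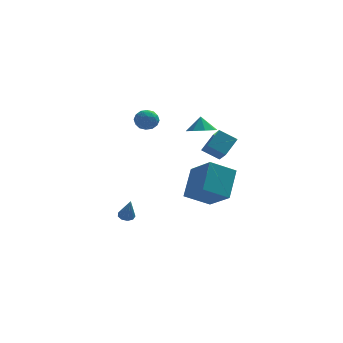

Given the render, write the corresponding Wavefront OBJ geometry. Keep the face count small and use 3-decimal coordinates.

v 1.993 -0.355 3.159
v 2.906 -0.183 3.136
v 1.947 0.015 4.141
v 2.519 0.37 2.909
v 1.823 0.497 2.829
v 1.227 0.125 2.942
v 1.079 -0.528 3.183
v 1.467 -1.081 3.409
v 2.162 -1.208 3.489
v 2.759 -0.836 3.376
v -2.413 -0.753 -3.561
v -1.891 -0.736 -3.648
v -2.147 -1.447 -2.099
v -1.999 -0.432 -3.484
v -2.301 -0.278 -3.356
v -2.656 -0.346 -3.324
v -2.897 -0.605 -3.403
v -2.912 -0.934 -3.556
v -2.693 -1.178 -3.711
v -2.344 -1.223 -3.796
v -2.027 -1.049 -3.772
v -1.2 4.595 2.723
v -0.836 4.361 2.026
v -1.564 3.339 2.954
v -1.2 3.105 2.257
v -0.746 3.359 2.892
v -0.522 4.135 2.749
v -1.878 3.565 2.231
v -1.654 4.341 2.088
v -1.255 3.724 1.722
v -0.556 3.597 2.131
v -1.844 4.103 2.849
v -1.145 3.976 3.258
v -0.986 4.588 2.354
v -1.414 3.112 2.626
v -1.147 3.261 2.999
v -0.933 3.124 2.59
v -0.801 4.455 2.779
v -0.587 4.318 2.369
v -0.534 3.729 2.878
v -1.813 3.382 2.611
v -1.599 3.245 2.201
v -1.467 4.576 2.39
v -1.253 4.439 1.981
v -1.866 3.971 2.102
v -1.019 4.076 1.766
v -1.232 3.339 1.902
v -1.631 3.609 1.887
v -1.499 4.065 1.802
v -0.607 4.002 2.006
v -0.821 3.264 2.142
v -0.554 3.413 2.515
v -0.422 3.869 2.431
v -0.854 3.628 1.827
v -1.579 4.436 2.838
v -1.793 3.698 2.974
v -1.978 3.831 2.549
v -1.846 4.287 2.465
v -1.168 4.361 3.078
v -1.381 3.624 3.214
v -0.901 3.635 3.178
v -0.769 4.091 3.093
v -1.546 4.072 3.153
v 0.875 -3.73 -0.718
v 1.329 -2.233 0.801
v 2.391 -3.332 -1.563
v 2.845 -1.836 -0.044
v 1.915 -5.224 0.444
v 2.369 -3.728 1.963
v 3.431 -4.827 -0.401
v 3.885 -3.33 1.118
v 1.89 -3.058 2.639
v 2.196 -3.959 3.354
v 2.59 -2.146 3.489
v 2.896 -3.047 4.204
v 2.924 -3.233 1.976
v 3.23 -4.134 2.691
v 3.624 -2.321 2.826
v 3.93 -3.222 3.541
f 2 1 4
f 2 4 3
f 4 1 5
f 4 5 3
f 5 1 6
f 5 6 3
f 6 1 7
f 6 7 3
f 7 1 8
f 7 8 3
f 8 1 9
f 8 9 3
f 9 1 10
f 9 10 3
f 10 1 2
f 10 2 3
f 12 11 14
f 12 14 13
f 14 11 15
f 14 15 13
f 15 11 16
f 15 16 13
f 16 11 17
f 16 17 13
f 17 11 18
f 17 18 13
f 18 11 19
f 18 19 13
f 19 11 20
f 19 20 13
f 20 11 21
f 20 21 13
f 21 11 12
f 21 12 13
f 22 59 38
f 59 33 62
f 38 62 27
f 59 62 38
f 22 38 34
f 38 27 39
f 34 39 23
f 38 39 34
f 22 34 43
f 34 23 44
f 43 44 29
f 34 44 43
f 22 43 55
f 43 29 58
f 55 58 32
f 43 58 55
f 22 55 59
f 55 32 63
f 59 63 33
f 55 63 59
f 23 39 50
f 39 27 53
f 50 53 31
f 39 53 50
f 27 62 40
f 62 33 61
f 40 61 26
f 62 61 40
f 33 63 60
f 63 32 56
f 60 56 24
f 63 56 60
f 32 58 57
f 58 29 45
f 57 45 28
f 58 45 57
f 29 44 49
f 44 23 46
f 49 46 30
f 44 46 49
f 25 51 37
f 51 31 52
f 37 52 26
f 51 52 37
f 25 37 35
f 37 26 36
f 35 36 24
f 37 36 35
f 25 35 42
f 35 24 41
f 42 41 28
f 35 41 42
f 25 42 47
f 42 28 48
f 47 48 30
f 42 48 47
f 25 47 51
f 47 30 54
f 51 54 31
f 47 54 51
f 26 52 40
f 52 31 53
f 40 53 27
f 52 53 40
f 24 36 60
f 36 26 61
f 60 61 33
f 36 61 60
f 28 41 57
f 41 24 56
f 57 56 32
f 41 56 57
f 30 48 49
f 48 28 45
f 49 45 29
f 48 45 49
f 31 54 50
f 54 30 46
f 50 46 23
f 54 46 50
f 65 67 64
f 68 65 64
f 64 67 66
f 66 68 64
f 65 71 67
f 69 65 68
f 69 71 65
f 67 71 66
f 70 68 66
f 66 71 70
f 70 69 68
f 71 69 70
f 73 75 72
f 76 73 72
f 72 75 74
f 74 76 72
f 73 79 75
f 77 73 76
f 77 79 73
f 75 79 74
f 78 76 74
f 74 79 78
f 78 77 76
f 79 77 78



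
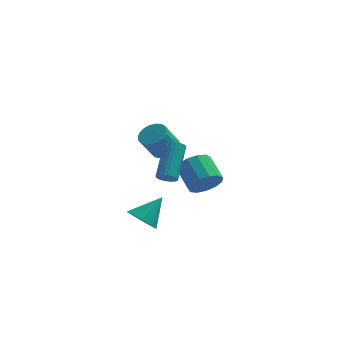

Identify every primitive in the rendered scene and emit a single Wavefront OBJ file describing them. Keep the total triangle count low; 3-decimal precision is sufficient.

v -1.628 -3.066 1.912
v -1.074 -3.149 1.909
v -0.819 -1.497 3.325
v -1.372 -1.414 3.328
v -1.101 -2.996 1.736
v -0.846 -1.344 3.151
v -1.219 -2.855 1.593
v -0.964 -1.204 3.008
v -1.407 -2.751 1.505
v -1.152 -1.099 2.921
v -1.634 -2.701 1.488
v -1.379 -1.049 2.903
v -1.86 -2.714 1.544
v -1.605 -1.062 2.959
v -2.045 -2.788 1.663
v -1.79 -1.136 3.079
v -2.158 -2.91 1.826
v -1.903 -1.258 3.242
v -2.18 -3.059 2.004
v -1.925 -1.407 3.419
v -2.106 -3.209 2.166
v -1.851 -1.558 3.581
v -1.949 -3.334 2.284
v -1.694 -1.683 3.699
v -1.737 -3.413 2.337
v -1.482 -1.762 3.753
v -1.505 -3.432 2.318
v -1.25 -1.781 3.733
v -1.295 -3.388 2.228
v -1.04 -1.736 3.643
v -1.143 -3.287 2.083
v -0.888 -1.636 3.499
v -2 0.197 2.239
v -1.395 0.52 2.669
v -1.995 -0.014 3.912
v -2.6 -0.337 3.481
v -1.621 0.77 2.668
v -2.221 0.236 3.911
v -1.912 0.921 2.592
v -2.512 0.386 3.835
v -2.219 0.946 2.455
v -2.819 0.412 3.698
v -2.487 0.843 2.281
v -3.088 0.308 3.523
v -2.672 0.627 2.099
v -3.272 0.093 3.342
v -2.74 0.337 1.941
v -3.34 -0.197 3.184
v -2.681 0.023 1.835
v -3.281 -0.511 3.078
v -2.503 -0.261 1.799
v -3.103 -0.795 3.042
v -2.239 -0.465 1.838
v -2.839 -1 3.081
v -1.933 -0.556 1.947
v -2.533 -1.09 3.19
v -1.639 -0.516 2.106
v -2.239 -1.05 3.349
v -1.407 -0.353 2.288
v -2.007 -0.887 3.531
v -1.278 -0.094 2.462
v -1.878 -0.629 3.705
v -1.274 0.214 2.597
v -1.874 -0.32 3.84
v -0.17 3.153 -2.036
v 0.649 3.72 -2.126
v -0.111 4.953 -1.274
v -0.93 4.387 -1.184
v 0.328 3.832 -2.575
v -0.431 5.066 -1.723
v -0.151 3.729 -2.853
v -0.911 4.963 -2.002
v -0.636 3.443 -2.872
v -1.396 4.677 -2.02
v -0.974 3.065 -2.625
v -1.733 4.299 -1.773
v -1.056 2.715 -2.191
v -1.815 3.949 -1.34
v -0.857 2.504 -1.708
v -1.616 3.738 -0.857
v -0.44 2.499 -1.329
v -1.199 3.733 -0.477
v 0.063 2.702 -1.174
v -0.697 3.935 -0.323
v 0.491 3.048 -1.293
v -0.268 4.281 -0.442
v 0.71 3.427 -1.648
v -0.05 4.661 -0.796
v -3.028 -1.725 -1.96
v -2.256 -2.037 -2.351
v -2.072 -0.835 -0.78
v -2.429 -1.494 -2.619
v -2.883 -1.06 -2.579
v -3.404 -0.936 -2.249
v -3.75 -1.182 -1.784
v -3.758 -1.681 -1.401
v -3.424 -2.201 -1.28
v -2.906 -2.498 -1.477
v -2.444 -2.433 -1.9
f 2 1 5
f 2 5 3
f 3 5 6
f 3 6 4
f 5 1 7
f 5 7 6
f 6 7 8
f 6 8 4
f 7 1 9
f 7 9 8
f 8 9 10
f 8 10 4
f 9 1 11
f 9 11 10
f 10 11 12
f 10 12 4
f 11 1 13
f 11 13 12
f 12 13 14
f 12 14 4
f 13 1 15
f 13 15 14
f 14 15 16
f 14 16 4
f 15 1 17
f 15 17 16
f 16 17 18
f 16 18 4
f 17 1 19
f 17 19 18
f 18 19 20
f 18 20 4
f 19 1 21
f 19 21 20
f 20 21 22
f 20 22 4
f 21 1 23
f 21 23 22
f 22 23 24
f 22 24 4
f 23 1 25
f 23 25 24
f 24 25 26
f 24 26 4
f 25 1 27
f 25 27 26
f 26 27 28
f 26 28 4
f 27 1 29
f 27 29 28
f 28 29 30
f 28 30 4
f 29 1 31
f 29 31 30
f 30 31 32
f 30 32 4
f 31 1 2
f 31 2 32
f 32 2 3
f 32 3 4
f 34 33 37
f 34 37 35
f 35 37 38
f 35 38 36
f 37 33 39
f 37 39 38
f 38 39 40
f 38 40 36
f 39 33 41
f 39 41 40
f 40 41 42
f 40 42 36
f 41 33 43
f 41 43 42
f 42 43 44
f 42 44 36
f 43 33 45
f 43 45 44
f 44 45 46
f 44 46 36
f 45 33 47
f 45 47 46
f 46 47 48
f 46 48 36
f 47 33 49
f 47 49 48
f 48 49 50
f 48 50 36
f 49 33 51
f 49 51 50
f 50 51 52
f 50 52 36
f 51 33 53
f 51 53 52
f 52 53 54
f 52 54 36
f 53 33 55
f 53 55 54
f 54 55 56
f 54 56 36
f 55 33 57
f 55 57 56
f 56 57 58
f 56 58 36
f 57 33 59
f 57 59 58
f 58 59 60
f 58 60 36
f 59 33 61
f 59 61 60
f 60 61 62
f 60 62 36
f 61 33 63
f 61 63 62
f 62 63 64
f 62 64 36
f 63 33 34
f 63 34 64
f 64 34 35
f 64 35 36
f 66 65 69
f 66 69 67
f 67 69 70
f 67 70 68
f 69 65 71
f 69 71 70
f 70 71 72
f 70 72 68
f 71 65 73
f 71 73 72
f 72 73 74
f 72 74 68
f 73 65 75
f 73 75 74
f 74 75 76
f 74 76 68
f 75 65 77
f 75 77 76
f 76 77 78
f 76 78 68
f 77 65 79
f 77 79 78
f 78 79 80
f 78 80 68
f 79 65 81
f 79 81 80
f 80 81 82
f 80 82 68
f 81 65 83
f 81 83 82
f 82 83 84
f 82 84 68
f 83 65 85
f 83 85 84
f 84 85 86
f 84 86 68
f 85 65 87
f 85 87 86
f 86 87 88
f 86 88 68
f 87 65 66
f 87 66 88
f 88 66 67
f 88 67 68
f 90 89 92
f 90 92 91
f 92 89 93
f 92 93 91
f 93 89 94
f 93 94 91
f 94 89 95
f 94 95 91
f 95 89 96
f 95 96 91
f 96 89 97
f 96 97 91
f 97 89 98
f 97 98 91
f 98 89 99
f 98 99 91
f 99 89 90
f 99 90 91



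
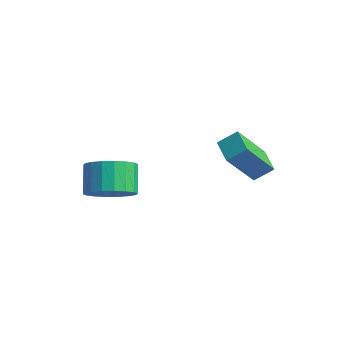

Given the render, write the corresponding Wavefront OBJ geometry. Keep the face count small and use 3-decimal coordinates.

v -1.219 -3.195 -0.347
v -0.549 -3.259 0.265
v -1.071 -2.47 0.919
v -1.741 -2.405 0.307
v -0.417 -2.967 0.018
v -0.939 -2.178 0.672
v -0.444 -2.72 -0.302
v -0.966 -1.931 0.352
v -0.625 -2.567 -0.631
v -1.146 -1.778 0.023
v -0.923 -2.538 -0.903
v -1.444 -1.749 -0.249
v -1.28 -2.639 -1.065
v -1.801 -1.85 -0.411
v -1.625 -2.851 -1.085
v -2.146 -2.061 -0.431
v -1.889 -3.13 -0.959
v -2.411 -2.341 -0.305
v -2.021 -3.422 -0.712
v -2.543 -2.633 -0.058
v -1.994 -3.669 -0.392
v -2.516 -2.88 0.262
v -1.814 -3.822 -0.063
v -2.335 -3.033 0.591
v -1.516 -3.851 0.209
v -2.037 -3.062 0.863
v -1.159 -3.75 0.371
v -1.68 -2.961 1.025
v -0.814 -3.539 0.391
v -1.335 -2.749 1.045
v 2.003 0.695 -1.221
v 1.488 -0.301 0.531
v 1.291 1.253 -1.113
v 0.776 0.256 0.639
v 2.484 1.224 -0.779
v 1.969 0.227 0.973
v 1.772 1.781 -0.671
v 1.257 0.785 1.081
f 2 1 5
f 2 5 3
f 3 5 6
f 3 6 4
f 5 1 7
f 5 7 6
f 6 7 8
f 6 8 4
f 7 1 9
f 7 9 8
f 8 9 10
f 8 10 4
f 9 1 11
f 9 11 10
f 10 11 12
f 10 12 4
f 11 1 13
f 11 13 12
f 12 13 14
f 12 14 4
f 13 1 15
f 13 15 14
f 14 15 16
f 14 16 4
f 15 1 17
f 15 17 16
f 16 17 18
f 16 18 4
f 17 1 19
f 17 19 18
f 18 19 20
f 18 20 4
f 19 1 21
f 19 21 20
f 20 21 22
f 20 22 4
f 21 1 23
f 21 23 22
f 22 23 24
f 22 24 4
f 23 1 25
f 23 25 24
f 24 25 26
f 24 26 4
f 25 1 27
f 25 27 26
f 26 27 28
f 26 28 4
f 27 1 29
f 27 29 28
f 28 29 30
f 28 30 4
f 29 1 2
f 29 2 30
f 30 2 3
f 30 3 4
f 32 34 31
f 35 32 31
f 31 34 33
f 33 35 31
f 32 38 34
f 36 32 35
f 36 38 32
f 34 38 33
f 37 35 33
f 33 38 37
f 37 36 35
f 38 36 37



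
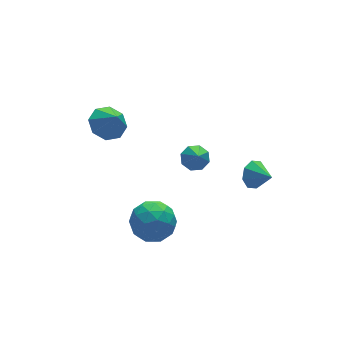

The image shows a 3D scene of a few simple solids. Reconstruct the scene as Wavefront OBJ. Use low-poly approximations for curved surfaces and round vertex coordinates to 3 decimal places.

v 1.944 -2.977 -1.061
v 2.374 -3.101 -1.638
v 2.316 -3.843 -0.599
v 2.623 -2.786 -1.25
v 2.474 -2.583 -0.751
v 2.015 -2.611 -0.434
v 1.514 -2.853 -0.485
v 1.265 -3.168 -0.873
v 1.414 -3.371 -1.372
v 1.873 -3.343 -1.689
v -3.34 -2.11 -3.106
v -2.658 -1.473 -2.536
v -2.082 -2.367 -4.324
v -1.4 -1.73 -3.754
v -1.694 -2.707 -3.36
v -2.471 -2.548 -2.607
v -2.269 -1.292 -4.253
v -3.046 -1.133 -3.5
v -1.996 -0.967 -3.245
v -1.64 -1.842 -2.693
v -3.1 -1.998 -4.167
v -2.744 -2.873 -3.615
v -3.109 -1.769 -2.714
v -1.631 -2.071 -4.146
v -1.804 -2.646 -3.914
v -1.403 -2.271 -3.579
v -2.999 -2.4 -2.756
v -2.598 -2.026 -2.421
v -2.032 -2.752 -2.905
v -2.142 -1.814 -4.439
v -1.741 -1.44 -4.104
v -3.337 -1.569 -3.281
v -2.936 -1.194 -2.946
v -2.708 -1.088 -3.955
v -2.319 -1.097 -2.796
v -1.58 -1.249 -3.512
v -2.091 -0.991 -3.805
v -2.547 -0.897 -3.363
v -2.11 -1.611 -2.472
v -1.371 -1.763 -3.187
v -1.544 -2.337 -2.956
v -2 -2.243 -2.513
v -1.721 -1.314 -2.888
v -3.369 -2.077 -3.673
v -2.63 -2.229 -4.388
v -2.74 -1.597 -4.347
v -3.196 -1.503 -3.904
v -3.16 -2.591 -3.348
v -2.421 -2.743 -4.064
v -2.193 -2.943 -3.497
v -2.649 -2.849 -3.055
v -3.019 -2.526 -3.972
v 0.36 -0.561 -1.422
v 1 -0.591 -1.264
v -0.02 -1.599 -0.078
v 0.763 -0.208 -1.035
v 0.289 -0.032 -1.034
v -0.142 -0.166 -1.259
v -0.28 -0.531 -1.58
v -0.042 -0.914 -1.808
v 0.432 -1.09 -1.81
v 0.863 -0.956 -1.585
v -2.255 2.744 -0.729
v -1.463 2.433 -1.078
v -2.065 2.156 0.229
v -1.382 3.035 -0.723
v -1.813 3.468 -0.372
v -2.502 3.476 -0.229
v -3.047 3.056 -0.38
v -3.128 2.453 -0.735
v -2.697 2.021 -1.086
v -2.008 2.012 -1.228
f 2 1 4
f 2 4 3
f 4 1 5
f 4 5 3
f 5 1 6
f 5 6 3
f 6 1 7
f 6 7 3
f 7 1 8
f 7 8 3
f 8 1 9
f 8 9 3
f 9 1 10
f 9 10 3
f 10 1 2
f 10 2 3
f 11 48 27
f 48 22 51
f 27 51 16
f 48 51 27
f 11 27 23
f 27 16 28
f 23 28 12
f 27 28 23
f 11 23 32
f 23 12 33
f 32 33 18
f 23 33 32
f 11 32 44
f 32 18 47
f 44 47 21
f 32 47 44
f 11 44 48
f 44 21 52
f 48 52 22
f 44 52 48
f 12 28 39
f 28 16 42
f 39 42 20
f 28 42 39
f 16 51 29
f 51 22 50
f 29 50 15
f 51 50 29
f 22 52 49
f 52 21 45
f 49 45 13
f 52 45 49
f 21 47 46
f 47 18 34
f 46 34 17
f 47 34 46
f 18 33 38
f 33 12 35
f 38 35 19
f 33 35 38
f 14 40 26
f 40 20 41
f 26 41 15
f 40 41 26
f 14 26 24
f 26 15 25
f 24 25 13
f 26 25 24
f 14 24 31
f 24 13 30
f 31 30 17
f 24 30 31
f 14 31 36
f 31 17 37
f 36 37 19
f 31 37 36
f 14 36 40
f 36 19 43
f 40 43 20
f 36 43 40
f 15 41 29
f 41 20 42
f 29 42 16
f 41 42 29
f 13 25 49
f 25 15 50
f 49 50 22
f 25 50 49
f 17 30 46
f 30 13 45
f 46 45 21
f 30 45 46
f 19 37 38
f 37 17 34
f 38 34 18
f 37 34 38
f 20 43 39
f 43 19 35
f 39 35 12
f 43 35 39
f 54 53 56
f 54 56 55
f 56 53 57
f 56 57 55
f 57 53 58
f 57 58 55
f 58 53 59
f 58 59 55
f 59 53 60
f 59 60 55
f 60 53 61
f 60 61 55
f 61 53 62
f 61 62 55
f 62 53 54
f 62 54 55
f 64 63 66
f 64 66 65
f 66 63 67
f 66 67 65
f 67 63 68
f 67 68 65
f 68 63 69
f 68 69 65
f 69 63 70
f 69 70 65
f 70 63 71
f 70 71 65
f 71 63 72
f 71 72 65
f 72 63 64
f 72 64 65



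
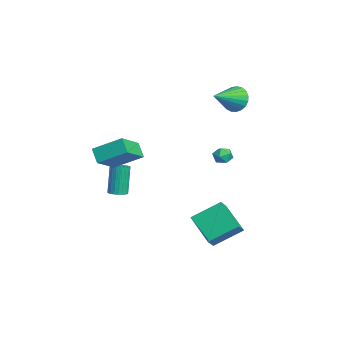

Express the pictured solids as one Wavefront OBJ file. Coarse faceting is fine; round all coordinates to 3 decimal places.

v -4.089 4.245 3.466
v -3.57 4.204 2.695
v -3.031 2.795 4.254
v -3.376 4.462 2.909
v -3.306 4.682 3.219
v -3.371 4.826 3.572
v -3.56 4.87 3.906
v -3.84 4.806 4.165
v -4.164 4.645 4.302
v -4.474 4.414 4.295
v -4.718 4.155 4.145
v -4.853 3.911 3.877
v -4.856 3.724 3.538
v -4.726 3.628 3.187
v -4.486 3.638 2.884
v -4.178 3.754 2.681
v -3.853 3.954 2.615
v -3.058 -2.565 -2.966
v -2.5 -2.589 -2.811
v -3.003 -2.38 -0.96
v -3.562 -2.355 -1.114
v -2.532 -2.353 -2.846
v -3.035 -2.144 -0.995
v -2.655 -2.153 -2.902
v -3.158 -1.944 -1.051
v -2.847 -2.024 -2.969
v -3.351 -1.815 -1.118
v -3.076 -1.989 -3.036
v -3.58 -1.78 -1.184
v -3.302 -2.053 -3.09
v -3.806 -1.844 -1.239
v -3.486 -2.206 -3.123
v -3.99 -1.997 -1.271
v -3.596 -2.421 -3.128
v -4.1 -2.212 -1.277
v -3.613 -2.66 -3.106
v -4.116 -2.451 -1.254
v -3.534 -2.883 -3.059
v -4.037 -2.674 -1.208
v -3.372 -3.051 -2.996
v -3.876 -2.842 -1.145
v -3.157 -3.135 -2.928
v -3.66 -2.926 -1.077
v -2.924 -3.12 -2.866
v -3.428 -2.911 -1.015
v -2.714 -3.009 -2.822
v -3.218 -2.8 -0.971
v -2.564 -2.821 -2.802
v -3.068 -2.612 -0.951
v -1.995 -3.164 0.687
v -1.474 -1.603 1.617
v -1.264 -2.973 -0.042
v -0.742 -1.413 0.888
v -0.678 -4.227 1.732
v -0.156 -2.667 2.662
v 0.054 -4.037 1.003
v 0.575 -2.476 1.933
v -3.56 4.063 -0.902
v -3.1 3.62 -1.033
v -4.14 3.32 -0.427
v -3.68 2.877 -0.558
v -3.563 3.35 -0.124
v -3.205 3.809 -0.418
v -4.035 3.131 -1.042
v -3.677 3.59 -1.336
v -3.394 3.044 -1.12
v -3.102 3.179 -0.553
v -4.138 3.761 -0.907
v -3.846 3.896 -0.34
v 1.578 1.059 -3.087
v 1.576 2.701 -2.053
v 3.222 1.722 -4.136
v 3.221 3.363 -3.101
v 2.119 0.677 -2.479
v 2.118 2.318 -1.444
v 3.764 1.339 -3.527
v 3.762 2.981 -2.493
f 2 1 4
f 2 4 3
f 4 1 5
f 4 5 3
f 5 1 6
f 5 6 3
f 6 1 7
f 6 7 3
f 7 1 8
f 7 8 3
f 8 1 9
f 8 9 3
f 9 1 10
f 9 10 3
f 10 1 11
f 10 11 3
f 11 1 12
f 11 12 3
f 12 1 13
f 12 13 3
f 13 1 14
f 13 14 3
f 14 1 15
f 14 15 3
f 15 1 16
f 15 16 3
f 16 1 17
f 16 17 3
f 17 1 2
f 17 2 3
f 19 18 22
f 19 22 20
f 20 22 23
f 20 23 21
f 22 18 24
f 22 24 23
f 23 24 25
f 23 25 21
f 24 18 26
f 24 26 25
f 25 26 27
f 25 27 21
f 26 18 28
f 26 28 27
f 27 28 29
f 27 29 21
f 28 18 30
f 28 30 29
f 29 30 31
f 29 31 21
f 30 18 32
f 30 32 31
f 31 32 33
f 31 33 21
f 32 18 34
f 32 34 33
f 33 34 35
f 33 35 21
f 34 18 36
f 34 36 35
f 35 36 37
f 35 37 21
f 36 18 38
f 36 38 37
f 37 38 39
f 37 39 21
f 38 18 40
f 38 40 39
f 39 40 41
f 39 41 21
f 40 18 42
f 40 42 41
f 41 42 43
f 41 43 21
f 42 18 44
f 42 44 43
f 43 44 45
f 43 45 21
f 44 18 46
f 44 46 45
f 45 46 47
f 45 47 21
f 46 18 48
f 46 48 47
f 47 48 49
f 47 49 21
f 48 18 19
f 48 19 49
f 49 19 20
f 49 20 21
f 51 53 50
f 54 51 50
f 50 53 52
f 52 54 50
f 51 57 53
f 55 51 54
f 55 57 51
f 53 57 52
f 56 54 52
f 52 57 56
f 56 55 54
f 57 55 56
f 58 69 63
f 58 63 59
f 58 59 65
f 58 65 68
f 58 68 69
f 59 63 67
f 63 69 62
f 69 68 60
f 68 65 64
f 65 59 66
f 61 67 62
f 61 62 60
f 61 60 64
f 61 64 66
f 61 66 67
f 62 67 63
f 60 62 69
f 64 60 68
f 66 64 65
f 67 66 59
f 71 73 70
f 74 71 70
f 70 73 72
f 72 74 70
f 71 77 73
f 75 71 74
f 75 77 71
f 73 77 72
f 76 74 72
f 72 77 76
f 76 75 74
f 77 75 76



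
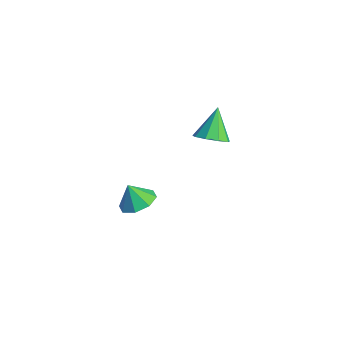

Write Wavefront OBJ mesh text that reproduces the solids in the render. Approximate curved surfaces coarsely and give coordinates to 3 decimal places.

v 1.162 3.282 1.628
v 1.498 2.713 2.254
v 0.358 4.218 2.912
v 1.894 3.183 2.159
v 1.948 3.7 1.816
v 1.634 4.021 1.385
v 1.098 3.996 1.068
v 0.593 3.637 1.013
v 0.353 3.112 1.247
v 0.492 2.666 1.658
v 0.944 2.509 2.056
v 3.84 -2.585 2.778
v 4.328 -1.895 3.166
v 3.38 -2.815 3.762
v 3.695 -1.678 2.922
v 3.148 -1.992 2.594
v 3.005 -2.653 2.373
v 3.352 -3.275 2.389
v 3.984 -3.493 2.634
v 4.531 -3.179 2.962
v 4.674 -2.517 3.183
f 2 1 4
f 2 4 3
f 4 1 5
f 4 5 3
f 5 1 6
f 5 6 3
f 6 1 7
f 6 7 3
f 7 1 8
f 7 8 3
f 8 1 9
f 8 9 3
f 9 1 10
f 9 10 3
f 10 1 11
f 10 11 3
f 11 1 2
f 11 2 3
f 13 12 15
f 13 15 14
f 15 12 16
f 15 16 14
f 16 12 17
f 16 17 14
f 17 12 18
f 17 18 14
f 18 12 19
f 18 19 14
f 19 12 20
f 19 20 14
f 20 12 21
f 20 21 14
f 21 12 13
f 21 13 14



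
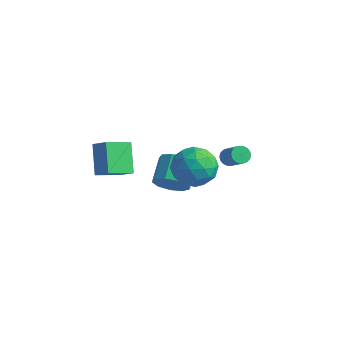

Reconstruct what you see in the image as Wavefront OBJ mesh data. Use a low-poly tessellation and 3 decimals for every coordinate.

v 3.431 0.551 2.376
v 3.726 0.359 1.993
v 4.724 0.038 2.921
v 4.429 0.229 3.304
v 3.79 0.581 2.001
v 4.788 0.26 2.929
v 3.783 0.797 2.083
v 4.781 0.476 3.012
v 3.706 0.965 2.223
v 4.704 0.644 3.152
v 3.575 1.05 2.394
v 4.573 0.729 3.322
v 3.415 1.036 2.561
v 4.413 0.715 3.489
v 3.259 0.926 2.691
v 4.256 0.605 3.62
v 3.136 0.742 2.759
v 4.134 0.421 3.687
v 3.072 0.52 2.751
v 4.07 0.199 3.679
v 3.079 0.304 2.668
v 4.077 -0.017 3.597
v 3.156 0.136 2.528
v 4.154 -0.185 3.457
v 3.287 0.051 2.358
v 4.285 -0.27 3.286
v 3.447 0.065 2.191
v 4.445 -0.256 3.119
v 3.604 0.175 2.06
v 4.601 -0.146 2.989
v 0.804 -0.121 1.429
v 1.534 0.105 2.432
v 2.426 -0.825 0.408
v 3.156 -0.599 1.411
v 2.292 -1.518 1.454
v 1.29 -1.083 2.085
v 2.67 0.363 0.755
v 1.668 0.798 1.386
v 2.688 0.404 2.016
v 2.454 -0.758 2.448
v 1.506 0.038 0.392
v 1.272 -1.124 0.824
v 1.027 0.054 2.02
v 2.933 -0.774 0.82
v 2.425 -1.314 0.845
v 2.855 -1.182 1.435
v 0.883 -0.644 1.816
v 1.313 -0.511 2.406
v 1.758 -1.466 1.83
v 2.647 -0.209 0.434
v 3.077 -0.076 1.024
v 1.105 0.462 1.405
v 1.535 0.594 1.995
v 2.202 0.746 1.01
v 2.134 0.363 2.366
v 3.087 -0.052 1.766
v 2.801 0.514 1.38
v 2.212 0.77 1.751
v 1.997 -0.321 2.619
v 2.95 -0.735 2.019
v 2.442 -1.275 2.044
v 1.853 -1.019 2.415
v 2.675 -0.145 2.375
v 1.01 0.015 0.821
v 1.963 -0.399 0.221
v 2.107 0.299 0.425
v 1.518 0.555 0.796
v 0.873 -0.668 1.074
v 1.826 -1.083 0.474
v 1.748 -1.49 1.089
v 1.159 -1.234 1.46
v 1.285 -0.575 0.465
v -0.274 0.472 -1.777
v 0.36 0.305 -1.021
v -0.272 1.581 -0.208
v -0.906 1.748 -0.963
v 0.643 0.733 -1.474
v 0.011 2.009 -0.661
v 0.497 1.039 -2.068
v -0.136 2.315 -1.255
v -0.01 1.08 -2.525
v -0.642 2.356 -1.712
v -0.64 0.836 -2.633
v -1.272 2.112 -1.82
v -1.099 0.422 -2.34
v -1.731 1.698 -1.526
v -1.172 0.031 -1.783
v -1.804 1.308 -0.97
v -0.824 -0.153 -1.223
v -1.456 1.123 -0.41
v -0.22 -0.045 -0.922
v -0.852 1.231 -0.109
v -3.191 -0.301 0.356
v -3.566 -1.759 1.055
v -2.321 -0.244 0.94
v -2.695 -1.703 1.639
v -2.225 -1.197 -0.999
v -2.599 -2.656 -0.3
v -1.354 -1.141 -0.415
v -1.729 -2.599 0.284
f 2 1 5
f 2 5 3
f 3 5 6
f 3 6 4
f 5 1 7
f 5 7 6
f 6 7 8
f 6 8 4
f 7 1 9
f 7 9 8
f 8 9 10
f 8 10 4
f 9 1 11
f 9 11 10
f 10 11 12
f 10 12 4
f 11 1 13
f 11 13 12
f 12 13 14
f 12 14 4
f 13 1 15
f 13 15 14
f 14 15 16
f 14 16 4
f 15 1 17
f 15 17 16
f 16 17 18
f 16 18 4
f 17 1 19
f 17 19 18
f 18 19 20
f 18 20 4
f 19 1 21
f 19 21 20
f 20 21 22
f 20 22 4
f 21 1 23
f 21 23 22
f 22 23 24
f 22 24 4
f 23 1 25
f 23 25 24
f 24 25 26
f 24 26 4
f 25 1 27
f 25 27 26
f 26 27 28
f 26 28 4
f 27 1 29
f 27 29 28
f 28 29 30
f 28 30 4
f 29 1 2
f 29 2 30
f 30 2 3
f 30 3 4
f 31 68 47
f 68 42 71
f 47 71 36
f 68 71 47
f 31 47 43
f 47 36 48
f 43 48 32
f 47 48 43
f 31 43 52
f 43 32 53
f 52 53 38
f 43 53 52
f 31 52 64
f 52 38 67
f 64 67 41
f 52 67 64
f 31 64 68
f 64 41 72
f 68 72 42
f 64 72 68
f 32 48 59
f 48 36 62
f 59 62 40
f 48 62 59
f 36 71 49
f 71 42 70
f 49 70 35
f 71 70 49
f 42 72 69
f 72 41 65
f 69 65 33
f 72 65 69
f 41 67 66
f 67 38 54
f 66 54 37
f 67 54 66
f 38 53 58
f 53 32 55
f 58 55 39
f 53 55 58
f 34 60 46
f 60 40 61
f 46 61 35
f 60 61 46
f 34 46 44
f 46 35 45
f 44 45 33
f 46 45 44
f 34 44 51
f 44 33 50
f 51 50 37
f 44 50 51
f 34 51 56
f 51 37 57
f 56 57 39
f 51 57 56
f 34 56 60
f 56 39 63
f 60 63 40
f 56 63 60
f 35 61 49
f 61 40 62
f 49 62 36
f 61 62 49
f 33 45 69
f 45 35 70
f 69 70 42
f 45 70 69
f 37 50 66
f 50 33 65
f 66 65 41
f 50 65 66
f 39 57 58
f 57 37 54
f 58 54 38
f 57 54 58
f 40 63 59
f 63 39 55
f 59 55 32
f 63 55 59
f 74 73 77
f 74 77 75
f 75 77 78
f 75 78 76
f 77 73 79
f 77 79 78
f 78 79 80
f 78 80 76
f 79 73 81
f 79 81 80
f 80 81 82
f 80 82 76
f 81 73 83
f 81 83 82
f 82 83 84
f 82 84 76
f 83 73 85
f 83 85 84
f 84 85 86
f 84 86 76
f 85 73 87
f 85 87 86
f 86 87 88
f 86 88 76
f 87 73 89
f 87 89 88
f 88 89 90
f 88 90 76
f 89 73 91
f 89 91 90
f 90 91 92
f 90 92 76
f 91 73 74
f 91 74 92
f 92 74 75
f 92 75 76
f 94 96 93
f 97 94 93
f 93 96 95
f 95 97 93
f 94 100 96
f 98 94 97
f 98 100 94
f 96 100 95
f 99 97 95
f 95 100 99
f 99 98 97
f 100 98 99

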